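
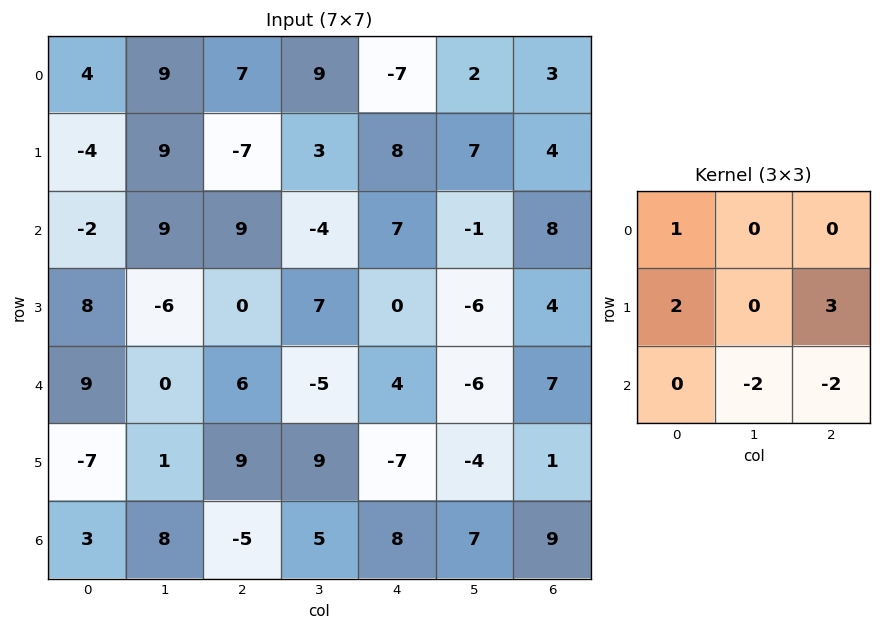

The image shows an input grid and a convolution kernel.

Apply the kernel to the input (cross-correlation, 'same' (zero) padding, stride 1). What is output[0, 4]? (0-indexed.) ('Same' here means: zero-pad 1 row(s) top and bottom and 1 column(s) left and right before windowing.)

-6

The receptive field on the zero-padded input at this output position is [0 0 0 / 9 -7 2 / 3 8 7]. Elementwise product with the kernel and sum: 0·1 + 9·2 + 2·3 + 8·-2 + 7·-2.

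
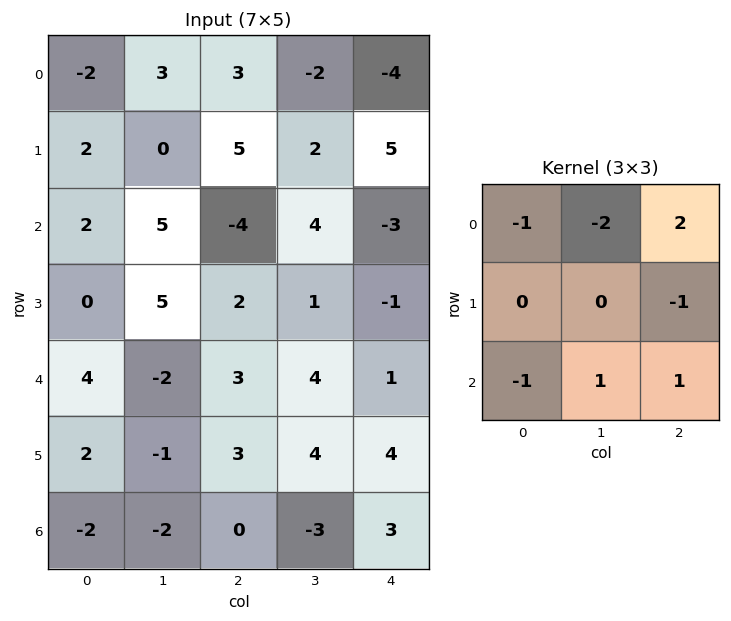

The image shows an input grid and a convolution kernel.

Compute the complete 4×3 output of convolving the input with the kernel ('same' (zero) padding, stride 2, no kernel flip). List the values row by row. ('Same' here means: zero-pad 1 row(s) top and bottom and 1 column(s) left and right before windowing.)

-1 9 3
-4 -12 -14
13 -3 1
-4 6 -12

Output[0,0]: The receptive field on the zero-padded input at this output position is [0 0 0 / 0 -2 3 / 0 2 0]. Elementwise product with the kernel and sum: 0·-1 + 0·-2 + 0·2 + 3·-1 + 0·-1 + 2·1 + 0·1.
Output[0,1]: The receptive field on the zero-padded input at this output position is [0 0 0 / 3 3 -2 / 0 5 2]. Elementwise product with the kernel and sum: 0·-1 + 0·-2 + 0·2 + -2·-1 + 0·-1 + 5·1 + 2·1.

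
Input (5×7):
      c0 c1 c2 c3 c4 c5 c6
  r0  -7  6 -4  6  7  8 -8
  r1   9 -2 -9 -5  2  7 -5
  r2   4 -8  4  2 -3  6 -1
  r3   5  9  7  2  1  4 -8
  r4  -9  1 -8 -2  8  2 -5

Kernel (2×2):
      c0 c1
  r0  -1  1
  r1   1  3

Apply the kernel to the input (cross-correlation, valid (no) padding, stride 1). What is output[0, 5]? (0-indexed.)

-24

The receptive field on the input at this output position is [8 -8 / 7 -5]. Elementwise product with the kernel and sum: 8·-1 + -8·1 + 7·1 + -5·3.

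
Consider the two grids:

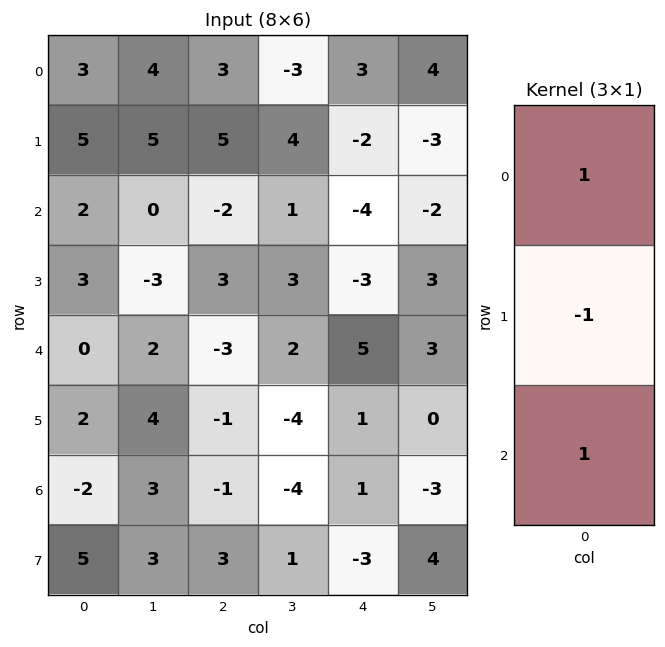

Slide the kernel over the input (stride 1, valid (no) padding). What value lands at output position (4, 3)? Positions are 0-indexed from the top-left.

The receptive field on the input at this output position is [2 / -4 / -4]. Elementwise product with the kernel and sum: 2·1 + -4·-1 + -4·1.

2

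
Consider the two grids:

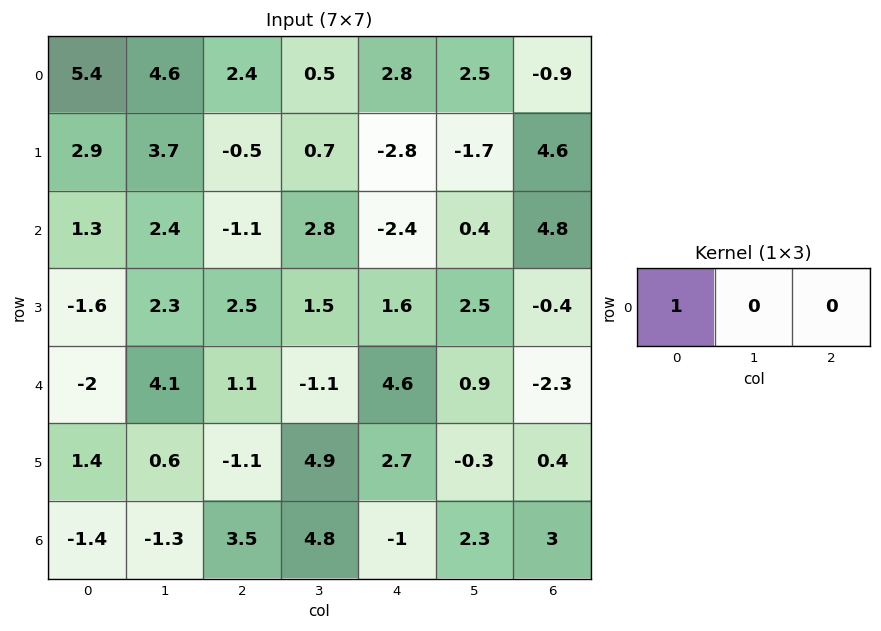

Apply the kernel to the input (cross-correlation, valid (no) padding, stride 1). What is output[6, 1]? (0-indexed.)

The receptive field on the input at this output position is [-1.3 3.5 4.8]. Elementwise product with the kernel and sum: -1.3·1.

-1.3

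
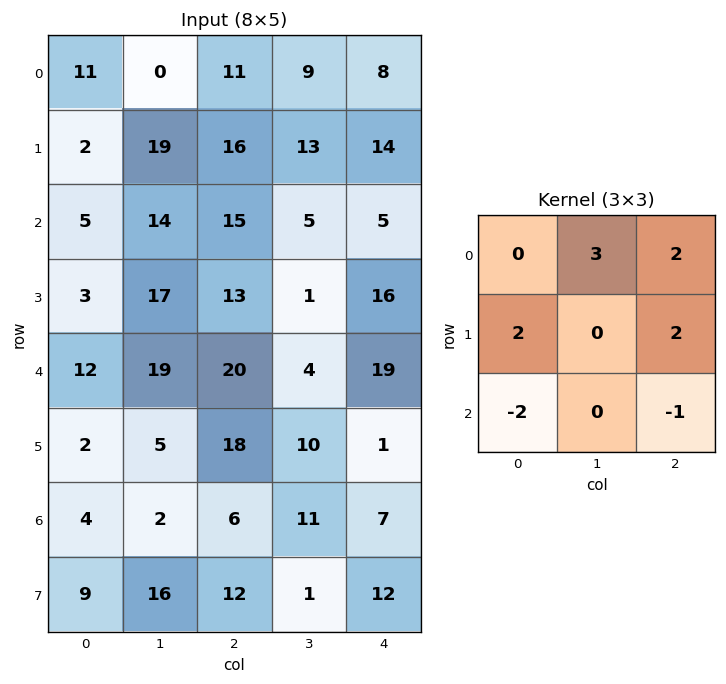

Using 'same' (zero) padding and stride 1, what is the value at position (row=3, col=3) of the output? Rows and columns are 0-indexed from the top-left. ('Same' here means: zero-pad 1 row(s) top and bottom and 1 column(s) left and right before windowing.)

The receptive field on the zero-padded input at this output position is [15 5 5 / 13 1 16 / 20 4 19]. Elementwise product with the kernel and sum: 5·3 + 5·2 + 13·2 + 16·2 + 20·-2 + 19·-1.

24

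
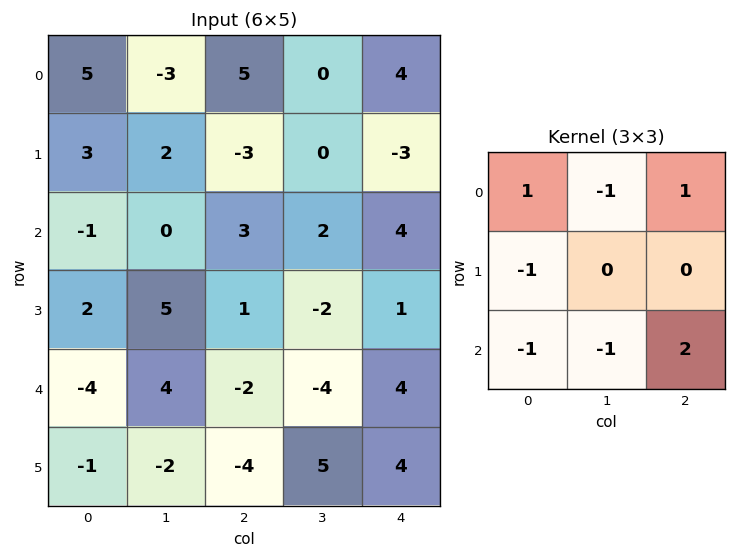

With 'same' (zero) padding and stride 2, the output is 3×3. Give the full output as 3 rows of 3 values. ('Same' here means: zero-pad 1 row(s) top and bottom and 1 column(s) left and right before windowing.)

Output[0,0]: The receptive field on the zero-padded input at this output position is [0 0 0 / 0 5 -3 / 0 3 2]. Elementwise product with the kernel and sum: 0·1 + 0·-1 + 0·1 + 0·-1 + 0·-1 + 3·-1 + 2·2.
Output[0,1]: The receptive field on the zero-padded input at this output position is [0 0 0 / -3 5 0 / 2 -3 0]. Elementwise product with the kernel and sum: 0·1 + 0·-1 + 0·1 + -3·-1 + 2·-1 + -3·-1 + 0·2.

1 4 3
7 -5 2
0 14 -8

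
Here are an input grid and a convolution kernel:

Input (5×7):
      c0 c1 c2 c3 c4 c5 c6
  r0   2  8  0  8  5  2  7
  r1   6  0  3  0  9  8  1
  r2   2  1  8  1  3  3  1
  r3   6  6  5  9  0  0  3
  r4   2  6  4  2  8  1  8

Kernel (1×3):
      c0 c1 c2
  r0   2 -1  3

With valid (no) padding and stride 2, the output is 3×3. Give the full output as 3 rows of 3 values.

-4 7 29
27 24 6
10 30 39

Output[0,0]: The receptive field on the input at this output position is [2 8 0]. Elementwise product with the kernel and sum: 2·2 + 8·-1 + 0·3.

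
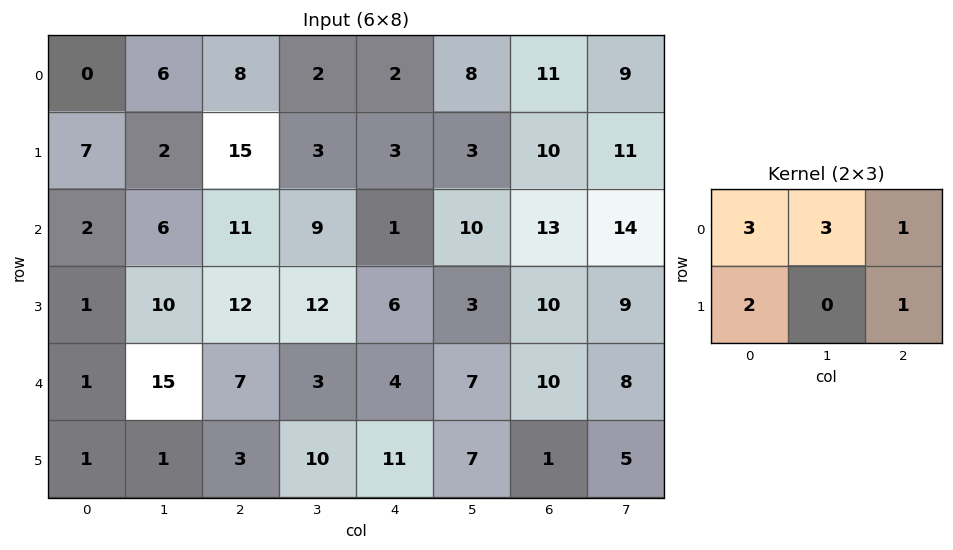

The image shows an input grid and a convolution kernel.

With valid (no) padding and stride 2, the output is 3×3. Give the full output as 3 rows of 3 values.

55 65 57
49 91 68
60 51 66

Output[0,0]: The receptive field on the input at this output position is [0 6 8 / 7 2 15]. Elementwise product with the kernel and sum: 0·3 + 6·3 + 8·1 + 7·2 + 15·1.
Output[0,1]: The receptive field on the input at this output position is [8 2 2 / 15 3 3]. Elementwise product with the kernel and sum: 8·3 + 2·3 + 2·1 + 15·2 + 3·1.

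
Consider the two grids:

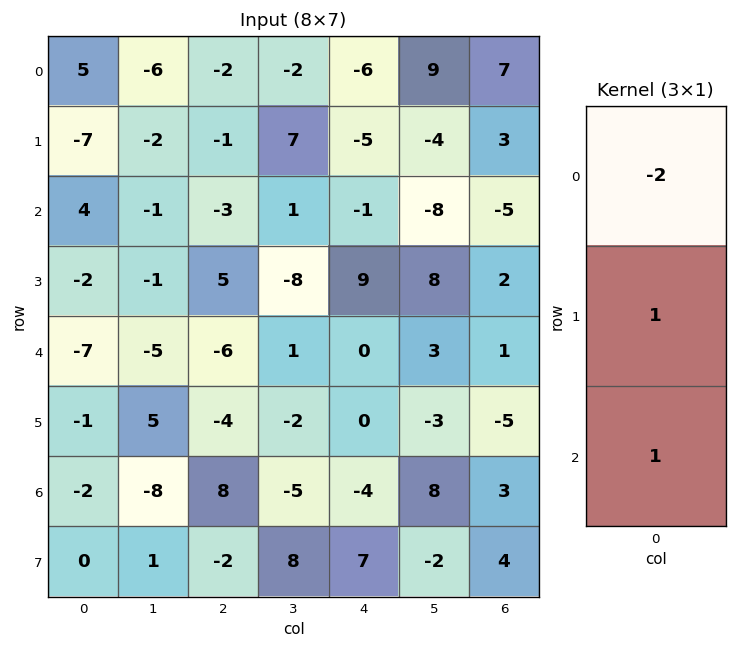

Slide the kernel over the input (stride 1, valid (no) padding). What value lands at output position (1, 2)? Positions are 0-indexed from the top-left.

The receptive field on the input at this output position is [-1 / -3 / 5]. Elementwise product with the kernel and sum: -1·-2 + -3·1 + 5·1.

4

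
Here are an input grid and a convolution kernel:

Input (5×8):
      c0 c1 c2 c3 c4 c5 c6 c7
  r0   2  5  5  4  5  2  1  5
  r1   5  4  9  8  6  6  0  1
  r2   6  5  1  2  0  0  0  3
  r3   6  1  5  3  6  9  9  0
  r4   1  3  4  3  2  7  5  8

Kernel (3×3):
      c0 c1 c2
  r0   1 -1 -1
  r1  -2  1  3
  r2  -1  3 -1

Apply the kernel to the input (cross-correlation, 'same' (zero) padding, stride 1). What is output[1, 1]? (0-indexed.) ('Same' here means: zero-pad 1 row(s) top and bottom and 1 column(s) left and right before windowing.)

21

The receptive field on the zero-padded input at this output position is [2 5 5 / 5 4 9 / 6 5 1]. Elementwise product with the kernel and sum: 2·1 + 5·-1 + 5·-1 + 5·-2 + 4·1 + 9·3 + 6·-1 + 5·3 + 1·-1.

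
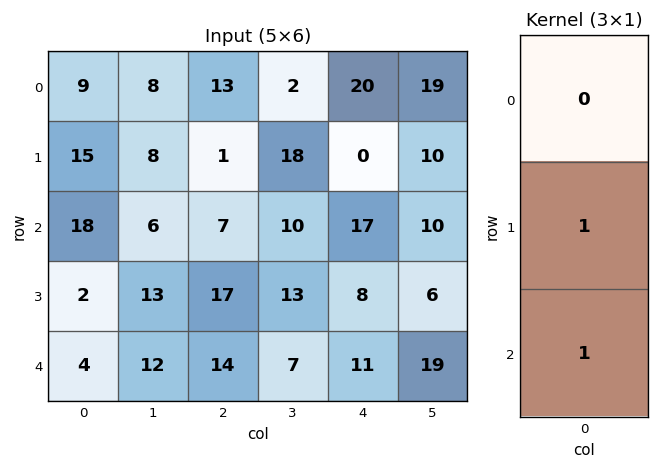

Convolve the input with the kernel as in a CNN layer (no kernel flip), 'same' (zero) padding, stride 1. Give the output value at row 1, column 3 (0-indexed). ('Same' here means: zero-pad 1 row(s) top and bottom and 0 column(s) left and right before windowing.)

The receptive field on the zero-padded input at this output position is [2 / 18 / 10]. Elementwise product with the kernel and sum: 18·1 + 10·1.

28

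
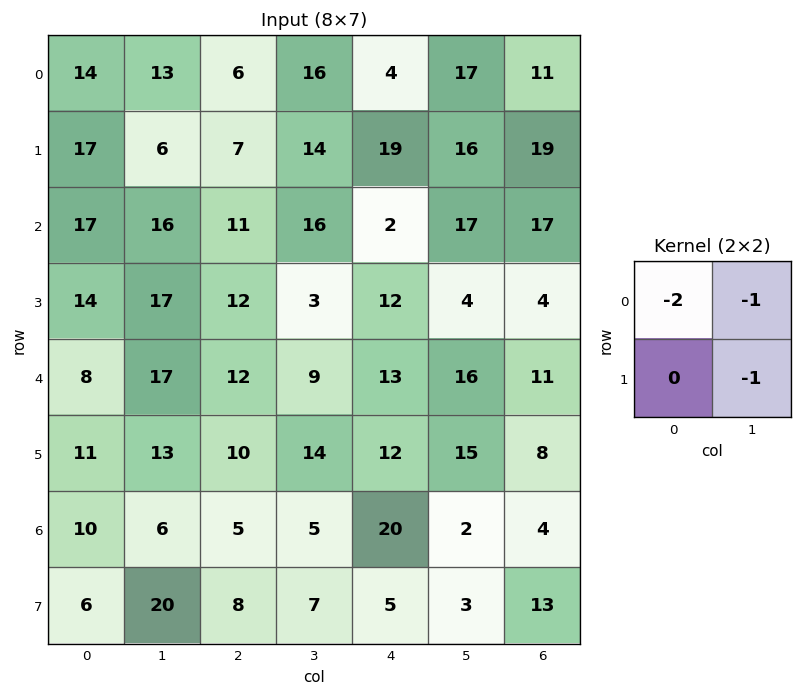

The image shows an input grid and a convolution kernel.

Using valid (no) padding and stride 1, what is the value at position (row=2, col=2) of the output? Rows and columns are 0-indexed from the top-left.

The receptive field on the input at this output position is [11 16 / 12 3]. Elementwise product with the kernel and sum: 11·-2 + 16·-1 + 3·-1.

-41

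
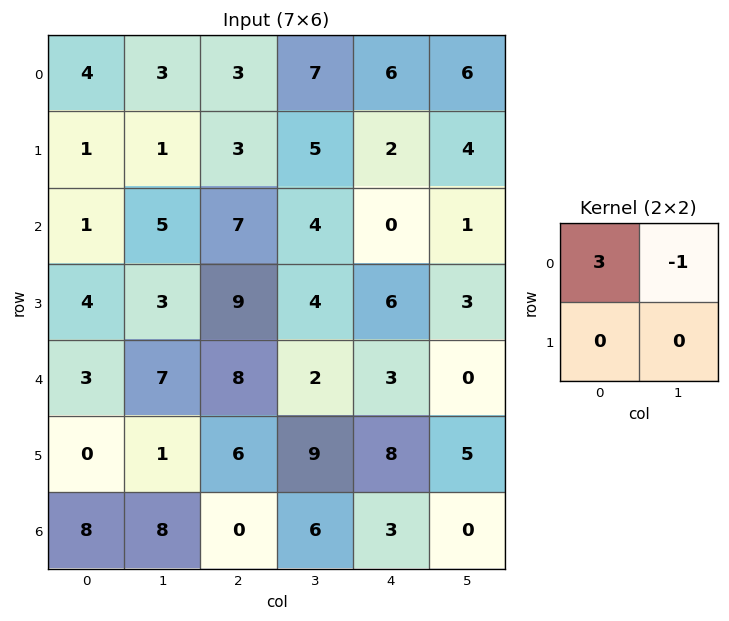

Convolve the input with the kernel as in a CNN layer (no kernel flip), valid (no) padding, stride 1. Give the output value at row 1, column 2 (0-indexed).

The receptive field on the input at this output position is [3 5 / 7 4]. Elementwise product with the kernel and sum: 3·3 + 5·-1.

4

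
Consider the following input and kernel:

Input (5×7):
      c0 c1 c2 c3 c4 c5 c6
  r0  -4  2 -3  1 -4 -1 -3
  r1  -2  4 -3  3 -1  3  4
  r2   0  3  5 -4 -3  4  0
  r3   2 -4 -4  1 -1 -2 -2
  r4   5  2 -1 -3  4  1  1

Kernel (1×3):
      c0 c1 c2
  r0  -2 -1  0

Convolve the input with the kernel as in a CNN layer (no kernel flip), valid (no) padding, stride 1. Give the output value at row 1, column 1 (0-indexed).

The receptive field on the input at this output position is [4 -3 3]. Elementwise product with the kernel and sum: 4·-2 + -3·-1.

-5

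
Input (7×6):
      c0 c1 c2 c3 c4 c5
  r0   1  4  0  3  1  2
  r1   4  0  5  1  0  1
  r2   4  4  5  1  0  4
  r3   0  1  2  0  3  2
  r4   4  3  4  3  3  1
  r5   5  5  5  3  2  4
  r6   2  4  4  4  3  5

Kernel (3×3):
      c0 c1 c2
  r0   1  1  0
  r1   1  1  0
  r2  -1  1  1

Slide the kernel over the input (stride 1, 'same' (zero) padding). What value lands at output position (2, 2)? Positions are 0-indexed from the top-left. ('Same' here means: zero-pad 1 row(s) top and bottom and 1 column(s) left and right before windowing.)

The receptive field on the zero-padded input at this output position is [0 5 1 / 4 5 1 / 1 2 0]. Elementwise product with the kernel and sum: 0·1 + 5·1 + 4·1 + 5·1 + 1·-1 + 2·1 + 0·1.

15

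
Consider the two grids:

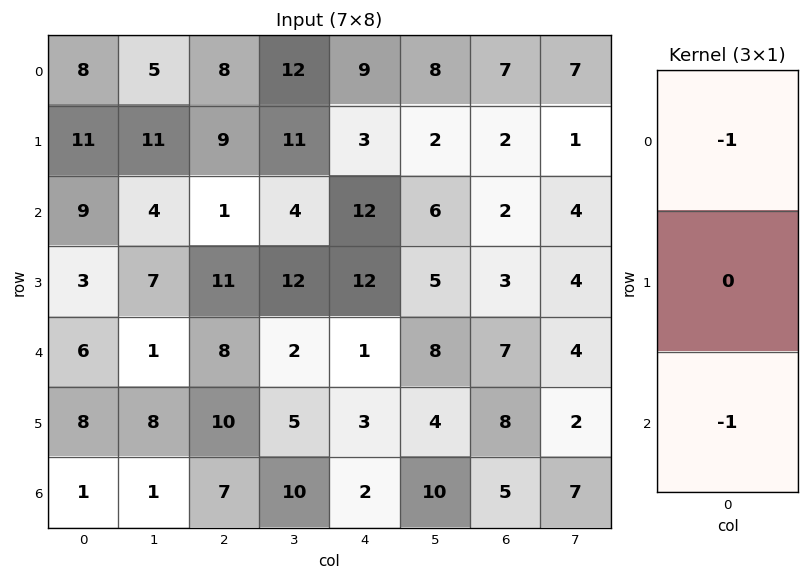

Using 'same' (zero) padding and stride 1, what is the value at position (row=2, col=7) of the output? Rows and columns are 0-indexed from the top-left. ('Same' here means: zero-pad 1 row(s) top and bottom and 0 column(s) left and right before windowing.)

-5

The receptive field on the zero-padded input at this output position is [1 / 4 / 4]. Elementwise product with the kernel and sum: 1·-1 + 4·-1.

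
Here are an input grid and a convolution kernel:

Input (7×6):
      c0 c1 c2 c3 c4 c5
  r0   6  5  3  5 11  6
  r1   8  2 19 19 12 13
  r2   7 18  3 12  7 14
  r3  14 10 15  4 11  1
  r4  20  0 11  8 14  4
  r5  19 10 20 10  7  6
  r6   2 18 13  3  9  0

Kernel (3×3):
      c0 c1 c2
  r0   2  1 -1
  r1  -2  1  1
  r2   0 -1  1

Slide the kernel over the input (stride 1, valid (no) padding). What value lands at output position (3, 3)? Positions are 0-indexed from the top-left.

19

The receptive field on the input at this output position is [4 11 1 / 8 14 4 / 10 7 6]. Elementwise product with the kernel and sum: 4·2 + 11·1 + 1·-1 + 8·-2 + 14·1 + 4·1 + 7·-1 + 6·1.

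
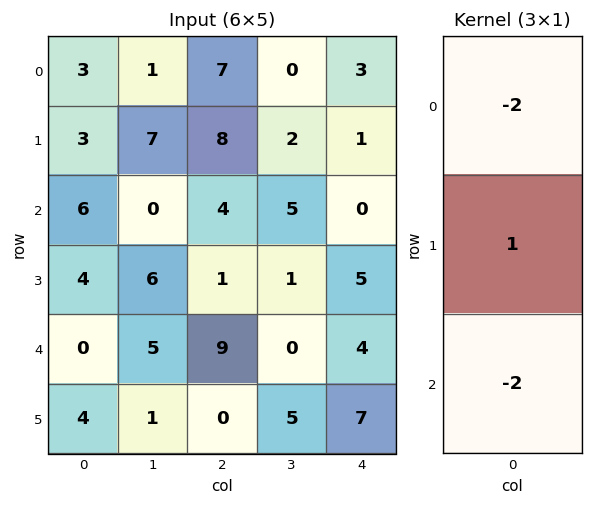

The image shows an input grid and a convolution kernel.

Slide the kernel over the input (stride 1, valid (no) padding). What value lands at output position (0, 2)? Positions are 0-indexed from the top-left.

The receptive field on the input at this output position is [7 / 8 / 4]. Elementwise product with the kernel and sum: 7·-2 + 8·1 + 4·-2.

-14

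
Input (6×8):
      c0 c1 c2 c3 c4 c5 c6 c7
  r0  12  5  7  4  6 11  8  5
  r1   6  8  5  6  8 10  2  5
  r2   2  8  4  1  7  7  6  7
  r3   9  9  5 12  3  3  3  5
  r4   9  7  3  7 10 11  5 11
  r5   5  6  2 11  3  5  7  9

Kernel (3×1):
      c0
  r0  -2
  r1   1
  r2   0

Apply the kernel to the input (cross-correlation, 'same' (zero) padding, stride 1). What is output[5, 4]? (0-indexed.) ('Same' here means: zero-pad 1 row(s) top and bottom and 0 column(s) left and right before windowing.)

The receptive field on the zero-padded input at this output position is [10 / 3 / 0]. Elementwise product with the kernel and sum: 10·-2 + 3·1.

-17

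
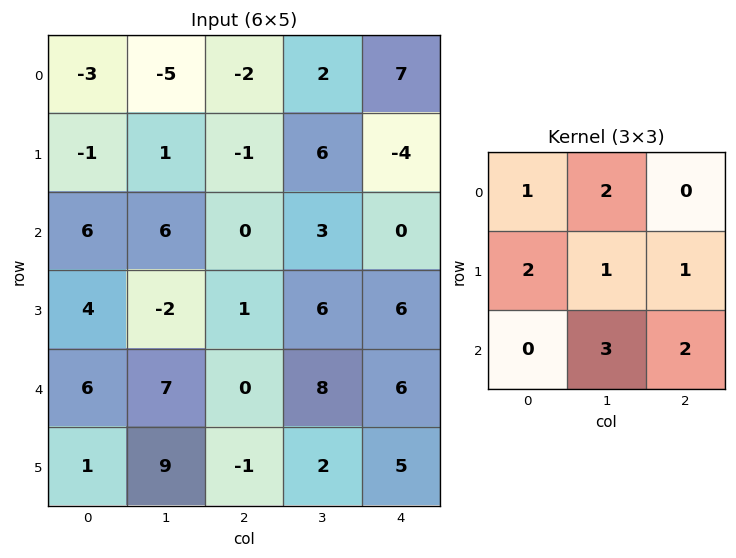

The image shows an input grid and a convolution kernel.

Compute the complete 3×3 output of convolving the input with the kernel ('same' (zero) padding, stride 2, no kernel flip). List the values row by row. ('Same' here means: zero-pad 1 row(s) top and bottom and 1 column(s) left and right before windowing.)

-9 -1 -1
18 29 22
42 23 55

Output[0,0]: The receptive field on the zero-padded input at this output position is [0 0 0 / 0 -3 -5 / 0 -1 1]. Elementwise product with the kernel and sum: 0·1 + 0·2 + 0·2 + -3·1 + -5·1 + -1·3 + 1·2.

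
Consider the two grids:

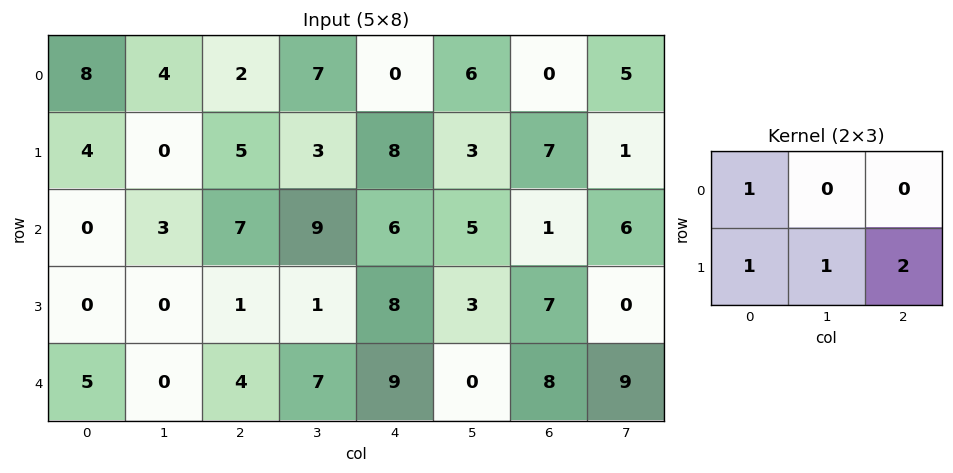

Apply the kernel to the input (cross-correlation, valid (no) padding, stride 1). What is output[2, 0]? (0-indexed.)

The receptive field on the input at this output position is [0 3 7 / 0 0 1]. Elementwise product with the kernel and sum: 0·1 + 0·1 + 0·1 + 1·2.

2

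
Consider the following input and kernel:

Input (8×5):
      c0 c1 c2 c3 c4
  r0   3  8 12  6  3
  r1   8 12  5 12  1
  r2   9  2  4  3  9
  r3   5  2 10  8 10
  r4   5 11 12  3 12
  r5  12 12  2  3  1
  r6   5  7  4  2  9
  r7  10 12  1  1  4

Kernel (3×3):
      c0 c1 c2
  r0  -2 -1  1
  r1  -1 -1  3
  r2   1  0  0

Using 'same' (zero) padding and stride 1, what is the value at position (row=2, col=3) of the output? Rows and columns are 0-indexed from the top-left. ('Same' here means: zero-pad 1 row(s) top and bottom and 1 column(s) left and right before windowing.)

9

The receptive field on the zero-padded input at this output position is [5 12 1 / 4 3 9 / 10 8 10]. Elementwise product with the kernel and sum: 5·-2 + 12·-1 + 1·1 + 4·-1 + 3·-1 + 9·3 + 10·1.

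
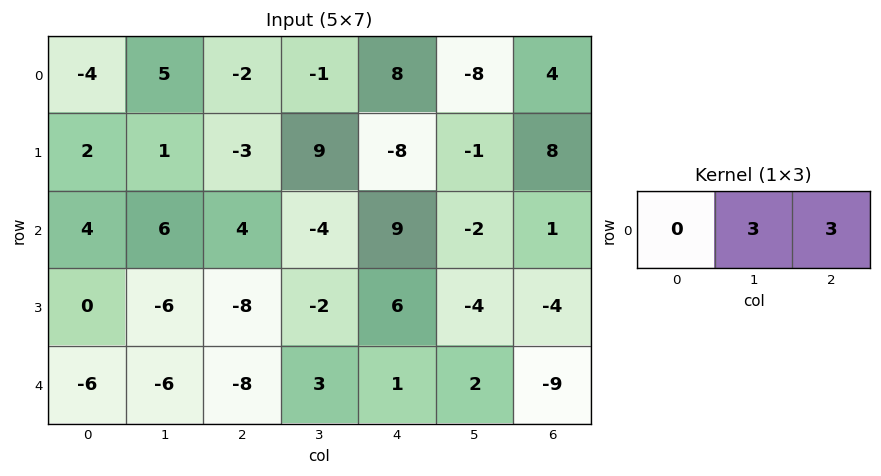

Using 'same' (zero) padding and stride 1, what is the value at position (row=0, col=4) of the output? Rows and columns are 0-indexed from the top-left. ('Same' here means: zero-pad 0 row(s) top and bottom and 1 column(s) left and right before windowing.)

The receptive field on the zero-padded input at this output position is [-1 8 -8]. Elementwise product with the kernel and sum: 8·3 + -8·3.

0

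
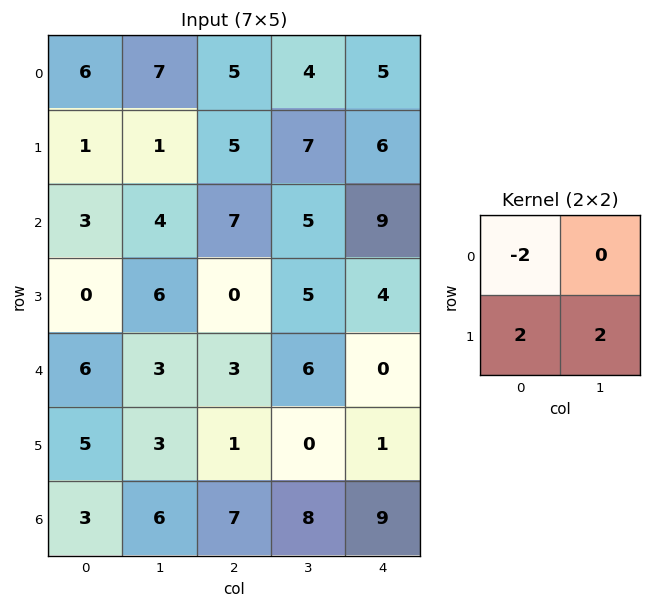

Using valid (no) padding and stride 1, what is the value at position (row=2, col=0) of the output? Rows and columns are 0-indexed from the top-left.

The receptive field on the input at this output position is [3 4 / 0 6]. Elementwise product with the kernel and sum: 3·-2 + 0·2 + 6·2.

6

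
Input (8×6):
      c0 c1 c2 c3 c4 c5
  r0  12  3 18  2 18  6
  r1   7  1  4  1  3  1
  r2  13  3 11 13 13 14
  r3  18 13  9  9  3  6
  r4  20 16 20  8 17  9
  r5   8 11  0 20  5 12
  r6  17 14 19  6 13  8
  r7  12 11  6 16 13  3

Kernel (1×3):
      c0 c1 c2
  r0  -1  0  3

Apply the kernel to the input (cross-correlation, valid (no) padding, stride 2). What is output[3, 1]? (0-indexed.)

20

The receptive field on the input at this output position is [19 6 13]. Elementwise product with the kernel and sum: 19·-1 + 13·3.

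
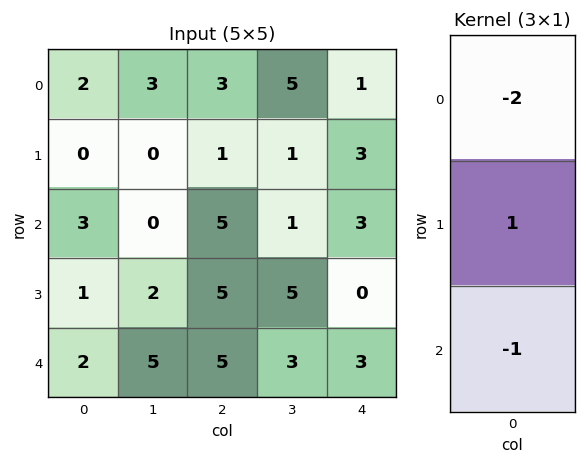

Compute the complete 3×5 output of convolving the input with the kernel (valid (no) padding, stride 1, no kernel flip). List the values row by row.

-7 -6 -10 -10 -2
2 -2 -2 -6 -3
-7 -3 -10 0 -9

Output[0,0]: The receptive field on the input at this output position is [2 / 0 / 3]. Elementwise product with the kernel and sum: 2·-2 + 0·1 + 3·-1.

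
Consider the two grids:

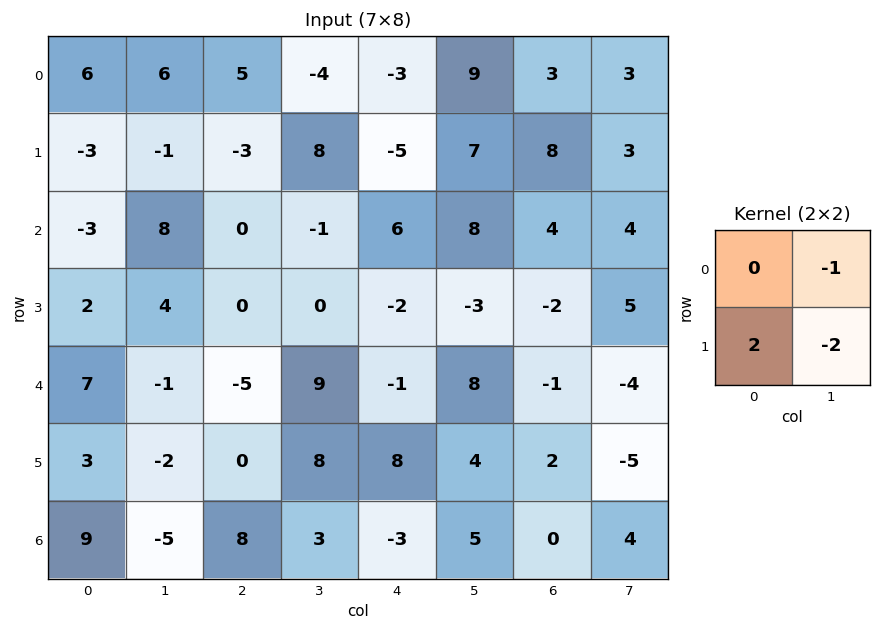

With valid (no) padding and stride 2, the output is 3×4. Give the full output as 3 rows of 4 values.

Output[0,0]: The receptive field on the input at this output position is [6 6 / -3 -1]. Elementwise product with the kernel and sum: 6·-1 + -3·2 + -1·-2.

-10 -18 -33 7
-12 1 -6 -18
11 -25 0 18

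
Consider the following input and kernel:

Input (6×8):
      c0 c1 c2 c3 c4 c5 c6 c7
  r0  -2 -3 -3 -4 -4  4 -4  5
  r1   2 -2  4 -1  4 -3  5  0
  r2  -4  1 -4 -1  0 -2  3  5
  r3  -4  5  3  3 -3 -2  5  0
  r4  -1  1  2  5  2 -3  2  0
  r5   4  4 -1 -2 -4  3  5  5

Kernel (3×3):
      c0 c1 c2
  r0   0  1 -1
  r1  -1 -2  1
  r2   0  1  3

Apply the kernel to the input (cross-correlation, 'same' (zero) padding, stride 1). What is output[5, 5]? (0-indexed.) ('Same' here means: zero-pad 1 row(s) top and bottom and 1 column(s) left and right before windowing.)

The receptive field on the zero-padded input at this output position is [2 -3 2 / -4 3 5 / 0 0 0]. Elementwise product with the kernel and sum: -3·1 + 2·-1 + -4·-1 + 3·-2 + 5·1 + 0·1 + 0·3.

-2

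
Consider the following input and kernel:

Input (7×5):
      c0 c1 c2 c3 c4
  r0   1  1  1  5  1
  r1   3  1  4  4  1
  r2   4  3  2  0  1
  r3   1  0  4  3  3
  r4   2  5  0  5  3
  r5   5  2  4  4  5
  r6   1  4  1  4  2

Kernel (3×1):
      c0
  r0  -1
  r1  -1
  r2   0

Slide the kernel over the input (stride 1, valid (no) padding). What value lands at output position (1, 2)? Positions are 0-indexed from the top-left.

The receptive field on the input at this output position is [4 / 2 / 4]. Elementwise product with the kernel and sum: 4·-1 + 2·-1.

-6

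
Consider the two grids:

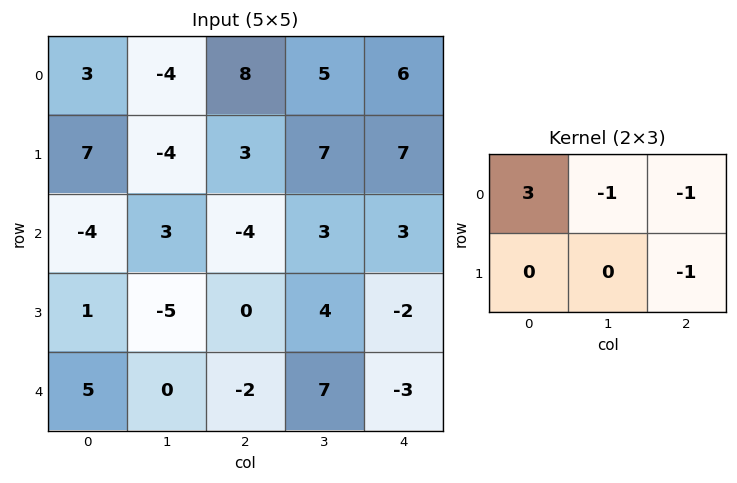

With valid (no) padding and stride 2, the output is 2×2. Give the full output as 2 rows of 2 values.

Output[0,0]: The receptive field on the input at this output position is [3 -4 8 / 7 -4 3]. Elementwise product with the kernel and sum: 3·3 + -4·-1 + 8·-1 + 3·-1.

2 6
-11 -16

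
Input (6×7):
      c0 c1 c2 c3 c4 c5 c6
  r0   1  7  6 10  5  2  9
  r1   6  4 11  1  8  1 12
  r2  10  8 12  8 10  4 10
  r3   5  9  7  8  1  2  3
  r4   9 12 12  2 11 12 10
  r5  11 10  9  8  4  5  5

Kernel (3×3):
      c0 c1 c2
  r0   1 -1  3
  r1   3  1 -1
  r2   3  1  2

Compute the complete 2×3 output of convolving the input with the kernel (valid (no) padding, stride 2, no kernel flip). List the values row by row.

Output[0,0]: The receptive field on the input at this output position is [1 7 6 / 6 4 11 / 10 8 12]. Elementwise product with the kernel and sum: 1·1 + 7·-1 + 6·3 + 6·3 + 4·1 + 11·-1 + 10·3 + 8·1 + 12·2.
Output[0,1]: The receptive field on the input at this output position is [6 10 5 / 11 1 8 / 12 8 10]. Elementwise product with the kernel and sum: 6·1 + 10·-1 + 5·3 + 11·3 + 1·1 + 8·-1 + 12·3 + 8·1 + 10·2.

85 101 97
118 122 103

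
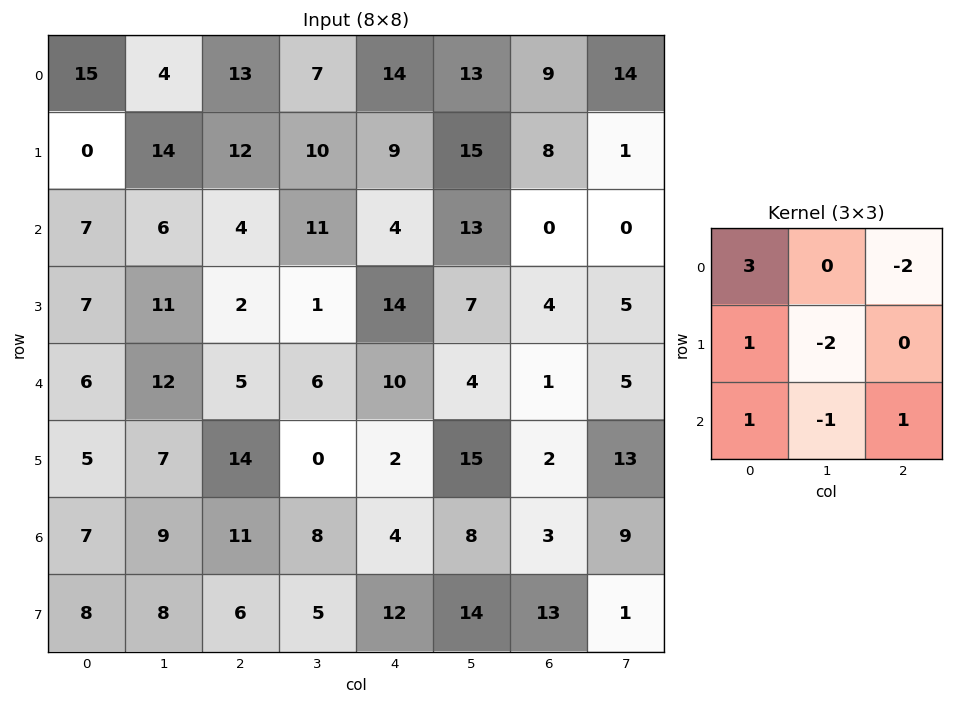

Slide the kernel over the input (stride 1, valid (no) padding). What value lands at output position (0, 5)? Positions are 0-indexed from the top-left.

23

The receptive field on the input at this output position is [13 9 14 / 15 8 1 / 13 0 0]. Elementwise product with the kernel and sum: 13·3 + 14·-2 + 15·1 + 8·-2 + 13·1 + 0·-1 + 0·1.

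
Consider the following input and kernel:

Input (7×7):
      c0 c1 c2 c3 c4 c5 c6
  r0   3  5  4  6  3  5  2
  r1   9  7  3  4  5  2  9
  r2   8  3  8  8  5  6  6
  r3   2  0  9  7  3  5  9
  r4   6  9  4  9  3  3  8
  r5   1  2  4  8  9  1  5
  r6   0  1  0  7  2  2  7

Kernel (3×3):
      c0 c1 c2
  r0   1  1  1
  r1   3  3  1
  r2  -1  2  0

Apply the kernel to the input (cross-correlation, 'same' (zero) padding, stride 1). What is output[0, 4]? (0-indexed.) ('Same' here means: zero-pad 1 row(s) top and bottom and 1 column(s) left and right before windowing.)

38

The receptive field on the zero-padded input at this output position is [0 0 0 / 6 3 5 / 4 5 2]. Elementwise product with the kernel and sum: 0·1 + 0·1 + 0·1 + 6·3 + 3·3 + 5·1 + 4·-1 + 5·2.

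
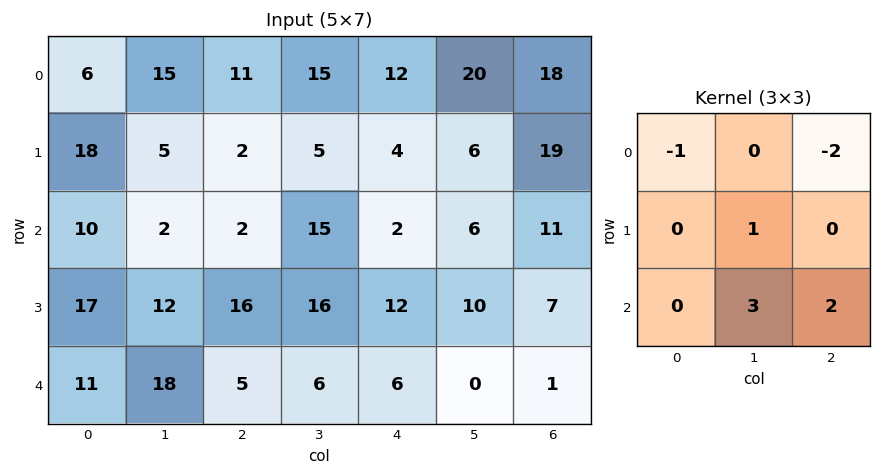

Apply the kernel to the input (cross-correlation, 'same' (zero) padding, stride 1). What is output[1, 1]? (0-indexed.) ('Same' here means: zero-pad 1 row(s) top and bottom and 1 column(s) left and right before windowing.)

-13

The receptive field on the zero-padded input at this output position is [6 15 11 / 18 5 2 / 10 2 2]. Elementwise product with the kernel and sum: 6·-1 + 11·-2 + 5·1 + 2·3 + 2·2.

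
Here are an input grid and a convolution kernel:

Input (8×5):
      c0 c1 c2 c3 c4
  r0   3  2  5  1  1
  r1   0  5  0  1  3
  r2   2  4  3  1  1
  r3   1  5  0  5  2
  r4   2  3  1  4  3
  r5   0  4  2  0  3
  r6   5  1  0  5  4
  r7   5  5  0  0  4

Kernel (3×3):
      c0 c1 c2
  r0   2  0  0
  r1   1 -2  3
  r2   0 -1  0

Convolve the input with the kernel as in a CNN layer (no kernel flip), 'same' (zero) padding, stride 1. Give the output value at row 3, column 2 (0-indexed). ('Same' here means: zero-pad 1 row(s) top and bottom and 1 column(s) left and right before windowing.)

27

The receptive field on the zero-padded input at this output position is [4 3 1 / 5 0 5 / 3 1 4]. Elementwise product with the kernel and sum: 4·2 + 5·1 + 0·-2 + 5·3 + 1·-1.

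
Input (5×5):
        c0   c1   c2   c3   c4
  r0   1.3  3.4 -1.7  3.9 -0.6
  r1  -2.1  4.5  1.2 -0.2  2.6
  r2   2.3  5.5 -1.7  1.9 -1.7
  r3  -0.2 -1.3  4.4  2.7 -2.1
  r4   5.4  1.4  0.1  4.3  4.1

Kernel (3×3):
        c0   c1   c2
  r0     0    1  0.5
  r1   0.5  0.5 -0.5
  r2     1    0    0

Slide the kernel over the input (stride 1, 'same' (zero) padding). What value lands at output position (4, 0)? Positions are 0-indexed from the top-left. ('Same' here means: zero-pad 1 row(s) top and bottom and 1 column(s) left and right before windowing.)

1.15

The receptive field on the zero-padded input at this output position is [0 -0.2 -1.3 / 0 5.4 1.4 / 0 0 0]. Elementwise product with the kernel and sum: -0.2·1 + -1.3·0.5 + 0·0.5 + 5.4·0.5 + 1.4·-0.5 + 0·1.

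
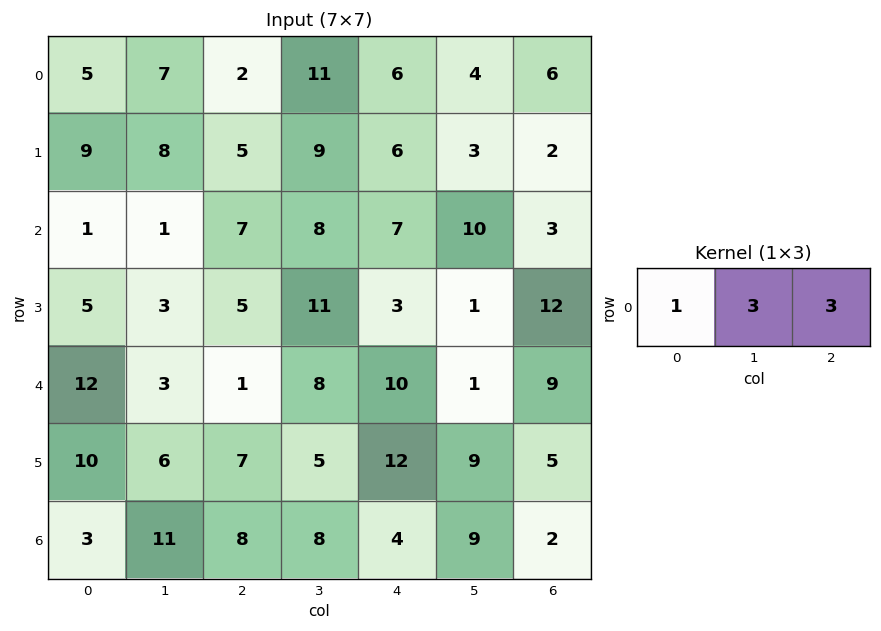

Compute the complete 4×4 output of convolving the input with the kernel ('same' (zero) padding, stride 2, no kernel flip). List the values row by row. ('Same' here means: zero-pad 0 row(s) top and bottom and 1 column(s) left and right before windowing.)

Output[0,0]: The receptive field on the zero-padded input at this output position is [0 5 7]. Elementwise product with the kernel and sum: 0·1 + 5·3 + 7·3.
Output[0,1]: The receptive field on the zero-padded input at this output position is [7 2 11]. Elementwise product with the kernel and sum: 7·1 + 2·3 + 11·3.

36 46 41 22
6 46 59 19
45 30 41 28
42 59 47 15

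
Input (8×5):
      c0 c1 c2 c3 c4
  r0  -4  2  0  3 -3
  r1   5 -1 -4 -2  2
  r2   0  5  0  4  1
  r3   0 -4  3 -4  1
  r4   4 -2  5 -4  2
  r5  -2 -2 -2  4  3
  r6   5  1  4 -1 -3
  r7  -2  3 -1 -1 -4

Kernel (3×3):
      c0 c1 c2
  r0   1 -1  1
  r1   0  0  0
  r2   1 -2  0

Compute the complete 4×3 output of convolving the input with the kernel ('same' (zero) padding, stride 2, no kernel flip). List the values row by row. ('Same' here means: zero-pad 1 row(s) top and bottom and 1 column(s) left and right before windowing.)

-10 7 -6
-6 -9 -10
0 -9 -7
4 9 8

Output[0,0]: The receptive field on the zero-padded input at this output position is [0 0 0 / 0 -4 2 / 0 5 -1]. Elementwise product with the kernel and sum: 0·1 + 0·-1 + 0·1 + 0·1 + 5·-2.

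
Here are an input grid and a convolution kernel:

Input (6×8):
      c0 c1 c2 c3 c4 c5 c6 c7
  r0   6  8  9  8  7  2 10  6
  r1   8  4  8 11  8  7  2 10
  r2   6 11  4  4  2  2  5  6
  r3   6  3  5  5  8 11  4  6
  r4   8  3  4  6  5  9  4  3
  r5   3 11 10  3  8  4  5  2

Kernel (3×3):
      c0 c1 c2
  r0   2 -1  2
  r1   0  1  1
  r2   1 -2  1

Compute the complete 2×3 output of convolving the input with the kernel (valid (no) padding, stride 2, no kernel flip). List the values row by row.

22 41 44
23 18 18

Output[0,0]: The receptive field on the input at this output position is [6 8 9 / 8 4 8 / 6 11 4]. Elementwise product with the kernel and sum: 6·2 + 8·-1 + 9·2 + 4·1 + 8·1 + 6·1 + 11·-2 + 4·1.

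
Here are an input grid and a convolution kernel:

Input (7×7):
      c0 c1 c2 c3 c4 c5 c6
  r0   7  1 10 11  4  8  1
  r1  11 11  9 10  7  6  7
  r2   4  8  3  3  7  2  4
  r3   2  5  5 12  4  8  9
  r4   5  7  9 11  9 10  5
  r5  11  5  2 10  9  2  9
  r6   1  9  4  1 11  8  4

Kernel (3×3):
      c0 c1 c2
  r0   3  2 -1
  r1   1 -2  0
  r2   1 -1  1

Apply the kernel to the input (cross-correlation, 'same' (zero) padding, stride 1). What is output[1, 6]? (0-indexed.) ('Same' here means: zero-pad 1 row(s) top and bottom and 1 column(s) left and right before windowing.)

16

The receptive field on the zero-padded input at this output position is [8 1 0 / 6 7 0 / 2 4 0]. Elementwise product with the kernel and sum: 8·3 + 1·2 + 0·-1 + 6·1 + 7·-2 + 2·1 + 4·-1 + 0·1.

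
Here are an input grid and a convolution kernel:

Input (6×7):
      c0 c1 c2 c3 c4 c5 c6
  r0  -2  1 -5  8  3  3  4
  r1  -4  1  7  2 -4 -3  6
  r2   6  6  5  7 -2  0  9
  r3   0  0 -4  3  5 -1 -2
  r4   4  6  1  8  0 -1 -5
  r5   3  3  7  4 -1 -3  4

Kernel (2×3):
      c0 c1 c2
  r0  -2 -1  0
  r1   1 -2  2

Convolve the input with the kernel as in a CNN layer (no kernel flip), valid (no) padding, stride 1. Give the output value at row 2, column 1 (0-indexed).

The receptive field on the input at this output position is [6 5 7 / 0 -4 3]. Elementwise product with the kernel and sum: 6·-2 + 5·-1 + 0·1 + -4·-2 + 3·2.

-3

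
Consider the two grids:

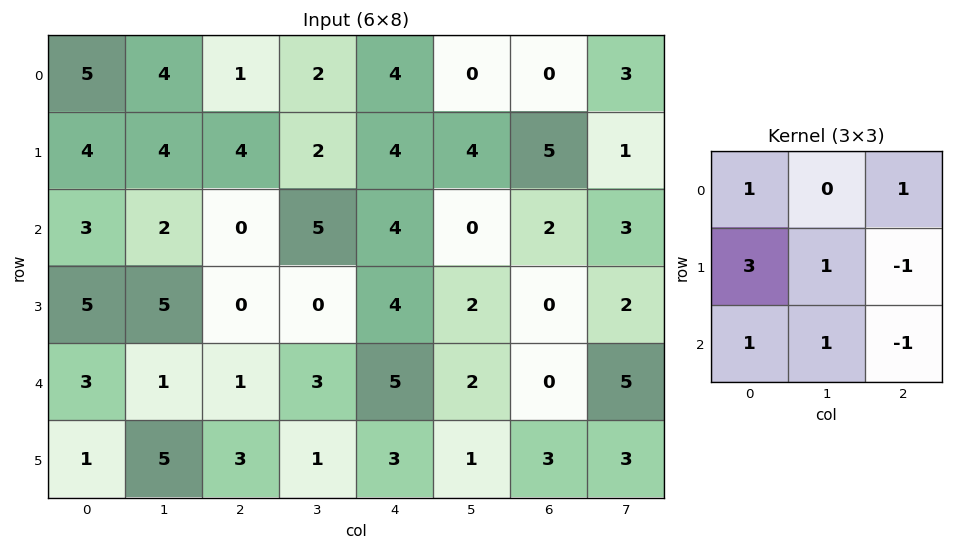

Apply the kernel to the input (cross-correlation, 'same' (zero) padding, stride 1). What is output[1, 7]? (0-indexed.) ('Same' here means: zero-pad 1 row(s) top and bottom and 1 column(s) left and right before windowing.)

The receptive field on the zero-padded input at this output position is [0 3 0 / 5 1 0 / 2 3 0]. Elementwise product with the kernel and sum: 0·1 + 0·1 + 5·3 + 1·1 + 0·-1 + 2·1 + 3·1 + 0·-1.

21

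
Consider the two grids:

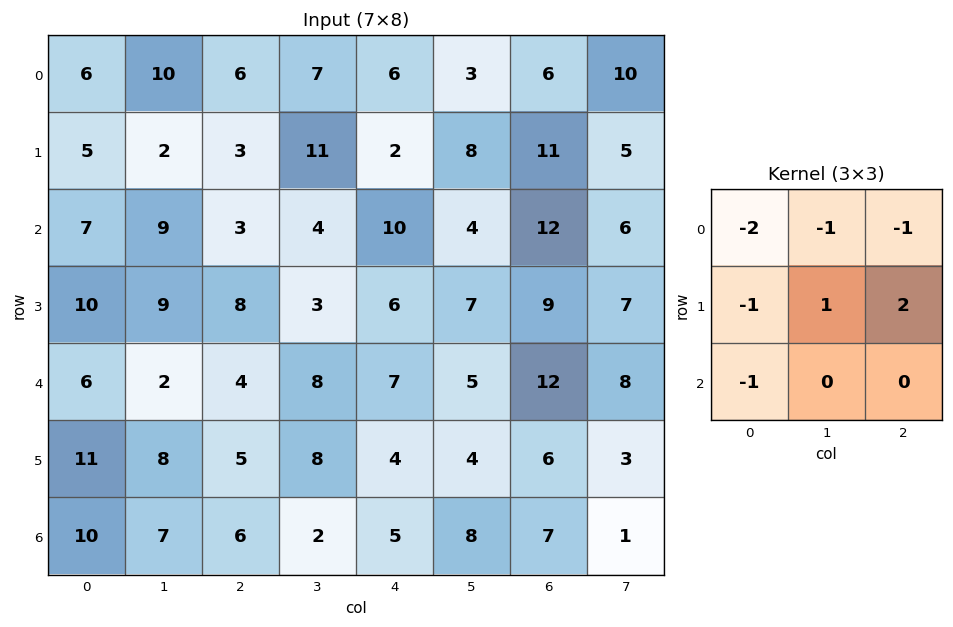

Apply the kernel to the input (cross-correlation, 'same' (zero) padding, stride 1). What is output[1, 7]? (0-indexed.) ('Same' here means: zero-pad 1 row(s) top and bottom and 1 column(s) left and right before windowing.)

The receptive field on the zero-padded input at this output position is [6 10 0 / 11 5 0 / 12 6 0]. Elementwise product with the kernel and sum: 6·-2 + 10·-1 + 0·-1 + 11·-1 + 5·1 + 0·2 + 12·-1.

-40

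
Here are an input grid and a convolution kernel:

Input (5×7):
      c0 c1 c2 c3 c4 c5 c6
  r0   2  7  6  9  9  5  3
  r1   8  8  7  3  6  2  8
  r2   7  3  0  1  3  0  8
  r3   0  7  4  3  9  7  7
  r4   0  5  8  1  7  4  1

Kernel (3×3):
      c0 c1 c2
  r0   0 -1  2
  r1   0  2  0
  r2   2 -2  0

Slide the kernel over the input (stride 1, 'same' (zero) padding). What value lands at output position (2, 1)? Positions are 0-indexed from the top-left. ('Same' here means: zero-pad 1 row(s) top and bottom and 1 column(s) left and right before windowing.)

The receptive field on the zero-padded input at this output position is [8 8 7 / 7 3 0 / 0 7 4]. Elementwise product with the kernel and sum: 8·-1 + 7·2 + 3·2 + 0·2 + 7·-2.

-2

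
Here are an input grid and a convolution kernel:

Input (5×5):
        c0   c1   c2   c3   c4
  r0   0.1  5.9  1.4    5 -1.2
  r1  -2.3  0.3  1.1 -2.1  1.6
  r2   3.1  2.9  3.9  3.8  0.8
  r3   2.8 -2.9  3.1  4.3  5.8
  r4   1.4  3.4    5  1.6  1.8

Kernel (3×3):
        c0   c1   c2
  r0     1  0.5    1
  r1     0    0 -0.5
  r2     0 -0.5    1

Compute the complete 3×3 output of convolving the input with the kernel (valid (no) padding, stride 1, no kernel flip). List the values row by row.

6.35 14.5 0.8
1.55 -0.4 4.9
10.2 5.6 4.7

Output[0,0]: The receptive field on the input at this output position is [0.1 5.9 1.4 / -2.3 0.3 1.1 / 3.1 2.9 3.9]. Elementwise product with the kernel and sum: 0.1·1 + 5.9·0.5 + 1.4·1 + 1.1·-0.5 + 2.9·-0.5 + 3.9·1.
Output[0,1]: The receptive field on the input at this output position is [5.9 1.4 5 / 0.3 1.1 -2.1 / 2.9 3.9 3.8]. Elementwise product with the kernel and sum: 5.9·1 + 1.4·0.5 + 5·1 + -2.1·-0.5 + 3.9·-0.5 + 3.8·1.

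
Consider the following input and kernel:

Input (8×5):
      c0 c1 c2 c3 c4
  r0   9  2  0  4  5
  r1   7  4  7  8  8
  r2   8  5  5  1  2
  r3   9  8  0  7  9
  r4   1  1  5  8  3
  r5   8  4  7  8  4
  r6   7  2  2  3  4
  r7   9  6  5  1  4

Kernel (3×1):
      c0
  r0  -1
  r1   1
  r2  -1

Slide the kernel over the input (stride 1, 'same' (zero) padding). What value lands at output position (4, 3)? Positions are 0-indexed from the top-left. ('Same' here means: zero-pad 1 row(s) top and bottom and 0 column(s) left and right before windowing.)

-7

The receptive field on the zero-padded input at this output position is [7 / 8 / 8]. Elementwise product with the kernel and sum: 7·-1 + 8·1 + 8·-1.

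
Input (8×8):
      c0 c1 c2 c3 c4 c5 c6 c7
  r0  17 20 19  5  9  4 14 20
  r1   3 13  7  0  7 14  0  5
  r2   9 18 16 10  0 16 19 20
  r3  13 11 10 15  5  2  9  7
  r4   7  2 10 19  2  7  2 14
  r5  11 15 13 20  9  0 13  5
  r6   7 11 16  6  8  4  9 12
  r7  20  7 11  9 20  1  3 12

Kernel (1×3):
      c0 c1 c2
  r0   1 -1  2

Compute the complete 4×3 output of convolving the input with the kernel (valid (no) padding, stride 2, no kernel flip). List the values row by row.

Output[0,0]: The receptive field on the input at this output position is [17 20 19]. Elementwise product with the kernel and sum: 17·1 + 20·-1 + 19·2.
Output[0,1]: The receptive field on the input at this output position is [19 5 9]. Elementwise product with the kernel and sum: 19·1 + 5·-1 + 9·2.

35 32 33
23 6 22
25 -5 -1
28 26 22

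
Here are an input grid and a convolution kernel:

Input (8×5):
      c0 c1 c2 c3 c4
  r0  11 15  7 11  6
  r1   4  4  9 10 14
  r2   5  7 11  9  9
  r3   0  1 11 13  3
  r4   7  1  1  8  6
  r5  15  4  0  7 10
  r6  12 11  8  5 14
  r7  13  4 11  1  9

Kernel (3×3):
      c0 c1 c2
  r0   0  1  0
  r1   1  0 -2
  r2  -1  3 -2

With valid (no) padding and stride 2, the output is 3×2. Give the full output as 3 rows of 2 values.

Output[0,0]: The receptive field on the input at this output position is [11 15 7 / 4 4 9 / 5 7 11]. Elementwise product with the kernel and sum: 15·1 + 4·1 + 9·-2 + 5·-1 + 7·3 + 11·-2.

-5 -10
-21 25
21 -33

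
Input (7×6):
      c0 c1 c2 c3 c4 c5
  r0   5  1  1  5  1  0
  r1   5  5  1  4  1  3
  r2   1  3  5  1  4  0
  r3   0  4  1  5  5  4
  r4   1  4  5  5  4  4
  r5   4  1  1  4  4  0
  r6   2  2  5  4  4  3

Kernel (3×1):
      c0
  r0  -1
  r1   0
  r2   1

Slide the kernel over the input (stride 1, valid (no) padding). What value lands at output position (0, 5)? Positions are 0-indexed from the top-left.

The receptive field on the input at this output position is [0 / 3 / 0]. Elementwise product with the kernel and sum: 0·-1 + 0·1.

0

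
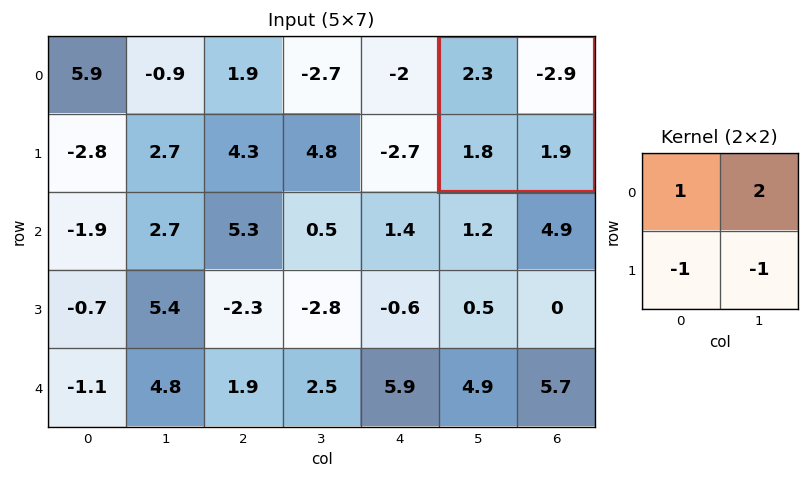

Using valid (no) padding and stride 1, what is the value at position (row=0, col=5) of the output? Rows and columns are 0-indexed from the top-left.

The receptive field on the input at this output position is [2.3 -2.9 / 1.8 1.9]. Elementwise product with the kernel and sum: 2.3·1 + -2.9·2 + 1.8·-1 + 1.9·-1.

-7.2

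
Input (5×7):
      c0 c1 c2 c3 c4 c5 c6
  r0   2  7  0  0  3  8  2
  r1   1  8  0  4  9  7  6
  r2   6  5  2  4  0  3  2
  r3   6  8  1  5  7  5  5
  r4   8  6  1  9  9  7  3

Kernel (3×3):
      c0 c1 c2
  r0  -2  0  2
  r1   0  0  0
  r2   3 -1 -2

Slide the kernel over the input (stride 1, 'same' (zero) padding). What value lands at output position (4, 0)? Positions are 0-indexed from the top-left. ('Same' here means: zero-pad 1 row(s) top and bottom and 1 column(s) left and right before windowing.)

The receptive field on the zero-padded input at this output position is [0 6 8 / 0 8 6 / 0 0 0]. Elementwise product with the kernel and sum: 0·-2 + 8·2 + 0·3 + 0·-1 + 0·-2.

16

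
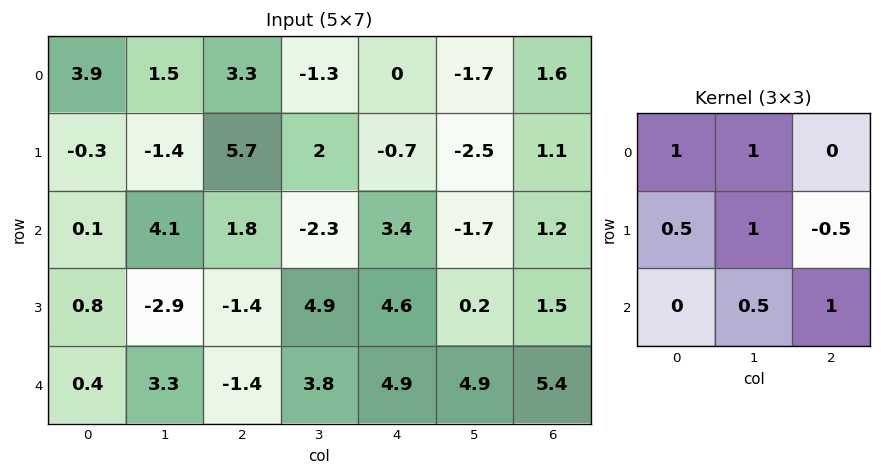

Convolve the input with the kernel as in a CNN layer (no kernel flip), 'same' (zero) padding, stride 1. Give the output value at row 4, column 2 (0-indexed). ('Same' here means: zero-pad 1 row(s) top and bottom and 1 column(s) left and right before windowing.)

-5.95

The receptive field on the zero-padded input at this output position is [-2.9 -1.4 4.9 / 3.3 -1.4 3.8 / 0 0 0]. Elementwise product with the kernel and sum: -2.9·1 + -1.4·1 + 3.3·0.5 + -1.4·1 + 3.8·-0.5 + 0·0.5 + 0·1.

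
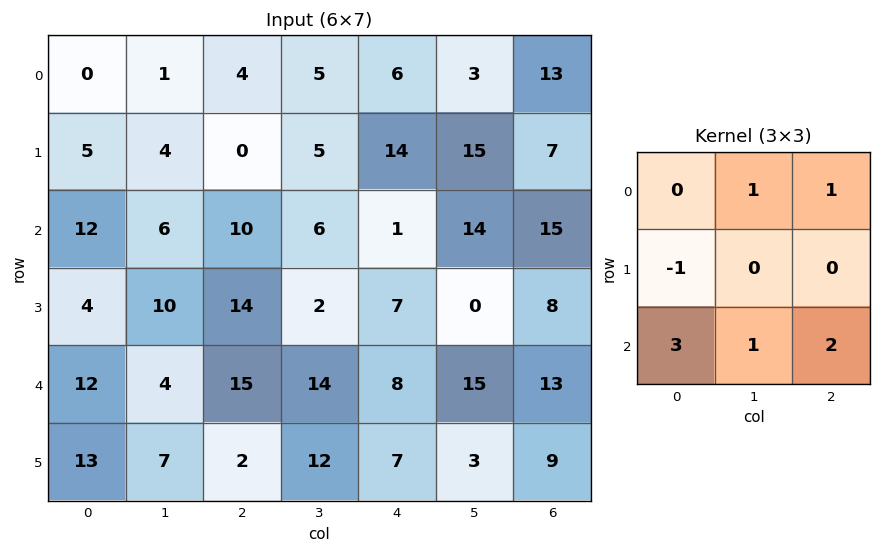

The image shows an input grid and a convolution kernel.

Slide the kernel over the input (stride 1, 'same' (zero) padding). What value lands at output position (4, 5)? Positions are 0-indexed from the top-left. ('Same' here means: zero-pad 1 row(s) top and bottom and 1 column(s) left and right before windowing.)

42

The receptive field on the zero-padded input at this output position is [7 0 8 / 8 15 13 / 7 3 9]. Elementwise product with the kernel and sum: 0·1 + 8·1 + 8·-1 + 7·3 + 3·1 + 9·2.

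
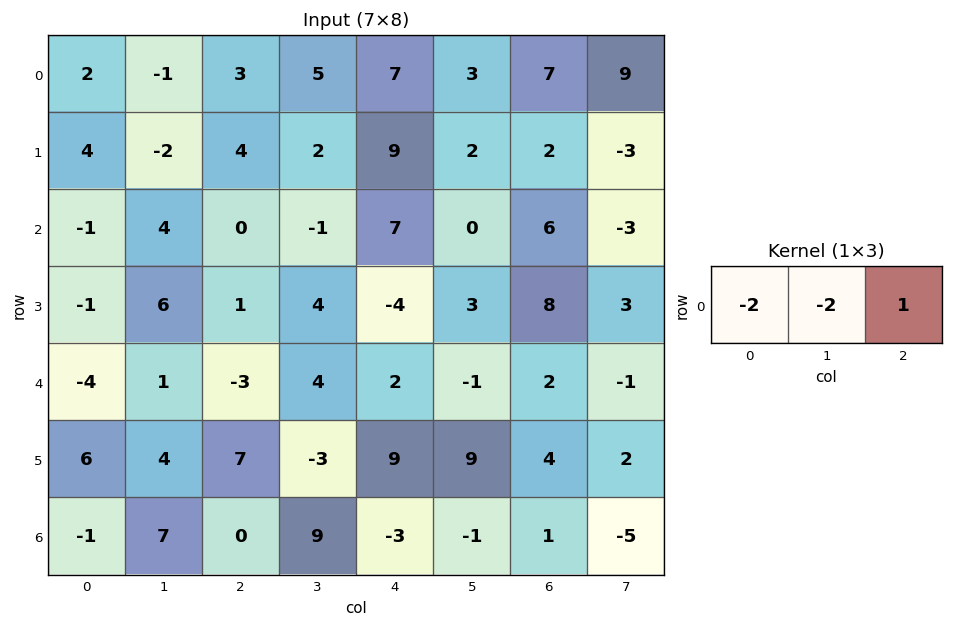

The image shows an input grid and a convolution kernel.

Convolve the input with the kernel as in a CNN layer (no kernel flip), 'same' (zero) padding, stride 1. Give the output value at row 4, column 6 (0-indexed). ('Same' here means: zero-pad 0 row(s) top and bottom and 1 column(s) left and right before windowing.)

The receptive field on the zero-padded input at this output position is [-1 2 -1]. Elementwise product with the kernel and sum: -1·-2 + 2·-2 + -1·1.

-3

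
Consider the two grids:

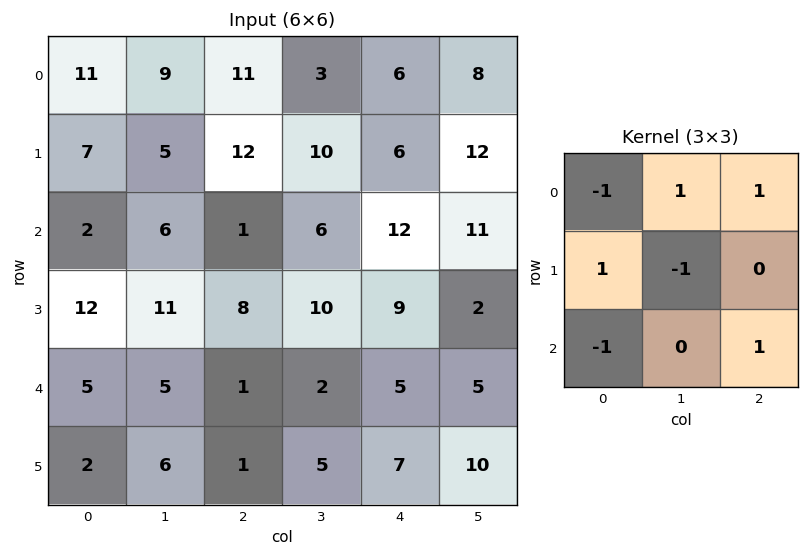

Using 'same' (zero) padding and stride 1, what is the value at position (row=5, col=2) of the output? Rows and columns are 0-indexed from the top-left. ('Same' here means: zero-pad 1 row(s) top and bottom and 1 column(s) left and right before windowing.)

3

The receptive field on the zero-padded input at this output position is [5 1 2 / 6 1 5 / 0 0 0]. Elementwise product with the kernel and sum: 5·-1 + 1·1 + 2·1 + 6·1 + 1·-1 + 0·-1 + 0·1.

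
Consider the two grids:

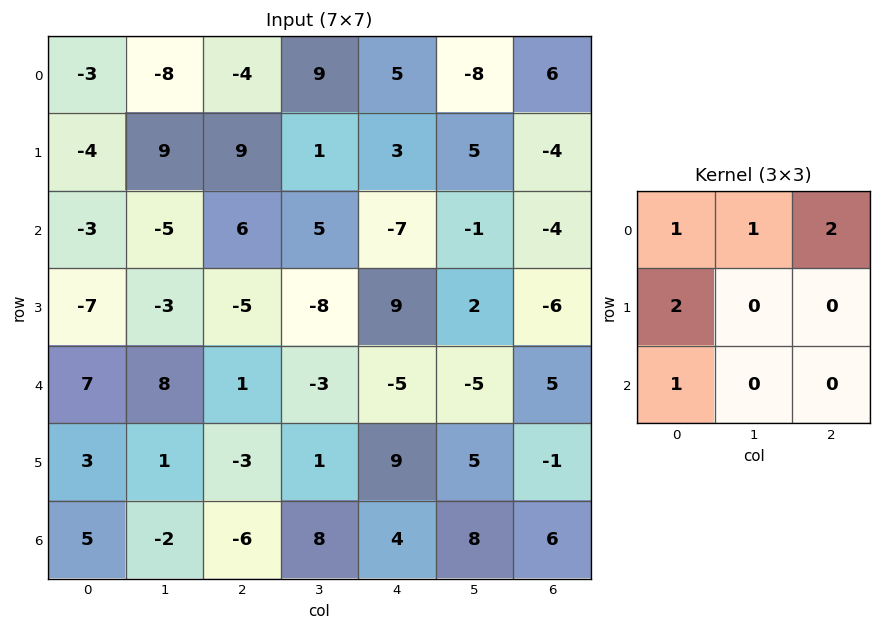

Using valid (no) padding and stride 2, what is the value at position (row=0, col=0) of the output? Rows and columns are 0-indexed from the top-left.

The receptive field on the input at this output position is [-3 -8 -4 / -4 9 9 / -3 -5 6]. Elementwise product with the kernel and sum: -3·1 + -8·1 + -4·2 + -4·2 + -3·1.

-30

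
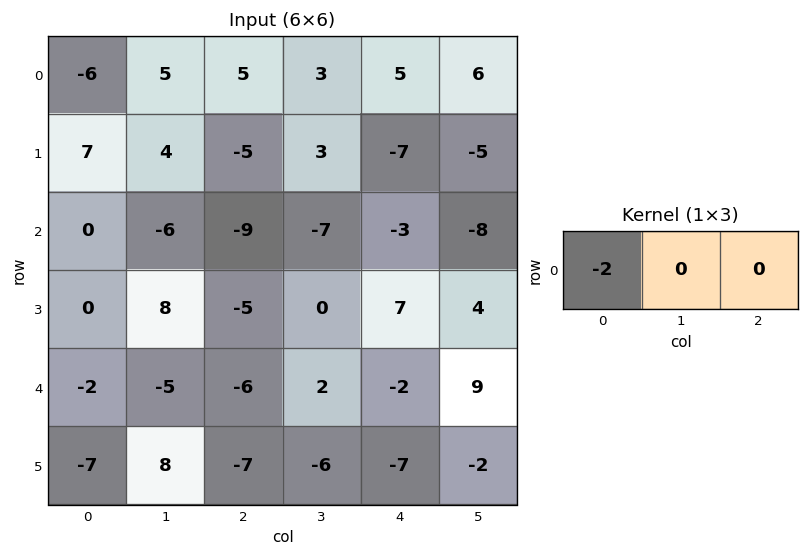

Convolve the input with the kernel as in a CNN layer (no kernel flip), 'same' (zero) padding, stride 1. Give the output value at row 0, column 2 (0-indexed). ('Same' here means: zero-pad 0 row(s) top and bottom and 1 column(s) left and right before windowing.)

-10

The receptive field on the zero-padded input at this output position is [5 5 3]. Elementwise product with the kernel and sum: 5·-2.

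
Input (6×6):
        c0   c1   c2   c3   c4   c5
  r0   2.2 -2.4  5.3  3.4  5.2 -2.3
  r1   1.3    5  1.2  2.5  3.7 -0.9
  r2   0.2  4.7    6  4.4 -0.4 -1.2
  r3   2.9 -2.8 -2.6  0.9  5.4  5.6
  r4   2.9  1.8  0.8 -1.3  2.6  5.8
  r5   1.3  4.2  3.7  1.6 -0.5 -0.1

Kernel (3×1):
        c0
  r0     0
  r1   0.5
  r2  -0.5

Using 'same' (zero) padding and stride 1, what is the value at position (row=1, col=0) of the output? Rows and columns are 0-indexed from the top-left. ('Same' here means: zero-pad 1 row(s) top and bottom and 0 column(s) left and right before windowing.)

0.55

The receptive field on the zero-padded input at this output position is [2.2 / 1.3 / 0.2]. Elementwise product with the kernel and sum: 1.3·0.5 + 0.2·-0.5.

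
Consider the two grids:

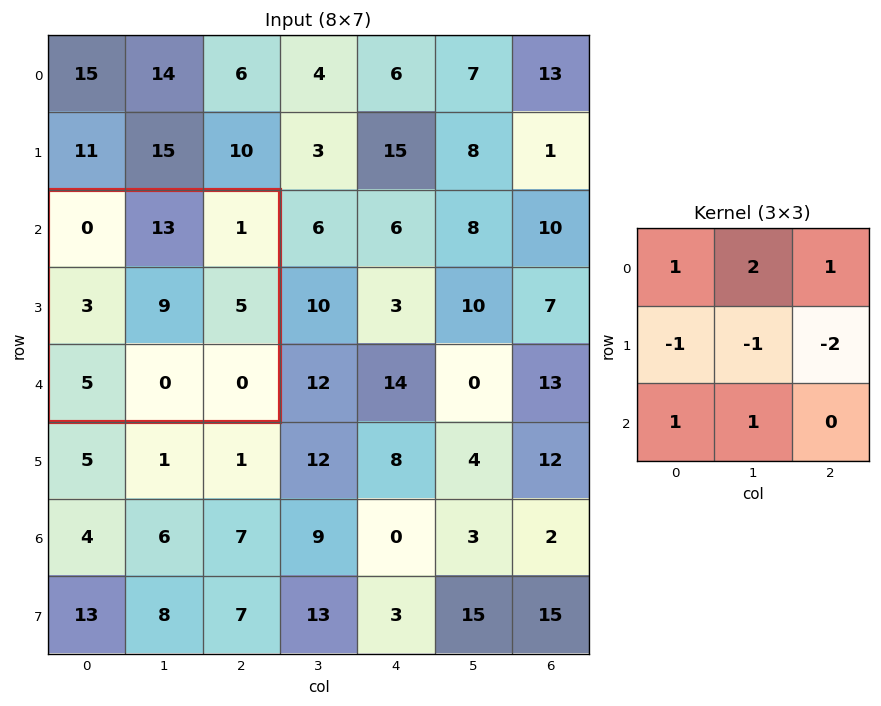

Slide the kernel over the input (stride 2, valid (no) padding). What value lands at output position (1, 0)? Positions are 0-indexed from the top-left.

The receptive field on the input at this output position is [0 13 1 / 3 9 5 / 5 0 0]. Elementwise product with the kernel and sum: 0·1 + 13·2 + 1·1 + 3·-1 + 9·-1 + 5·-2 + 5·1 + 0·1.

10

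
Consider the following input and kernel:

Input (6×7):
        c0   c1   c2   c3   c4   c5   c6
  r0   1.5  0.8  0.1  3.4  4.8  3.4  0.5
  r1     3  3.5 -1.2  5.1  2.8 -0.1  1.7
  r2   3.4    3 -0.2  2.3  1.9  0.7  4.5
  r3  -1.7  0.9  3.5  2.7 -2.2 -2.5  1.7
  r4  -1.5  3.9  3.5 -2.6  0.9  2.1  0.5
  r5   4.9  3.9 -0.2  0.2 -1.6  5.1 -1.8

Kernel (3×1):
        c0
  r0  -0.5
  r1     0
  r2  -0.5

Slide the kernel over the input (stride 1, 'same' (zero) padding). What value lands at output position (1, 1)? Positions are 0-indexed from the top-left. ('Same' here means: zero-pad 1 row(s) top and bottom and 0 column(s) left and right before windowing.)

The receptive field on the zero-padded input at this output position is [0.8 / 3.5 / 3]. Elementwise product with the kernel and sum: 0.8·-0.5 + 3·-0.5.

-1.9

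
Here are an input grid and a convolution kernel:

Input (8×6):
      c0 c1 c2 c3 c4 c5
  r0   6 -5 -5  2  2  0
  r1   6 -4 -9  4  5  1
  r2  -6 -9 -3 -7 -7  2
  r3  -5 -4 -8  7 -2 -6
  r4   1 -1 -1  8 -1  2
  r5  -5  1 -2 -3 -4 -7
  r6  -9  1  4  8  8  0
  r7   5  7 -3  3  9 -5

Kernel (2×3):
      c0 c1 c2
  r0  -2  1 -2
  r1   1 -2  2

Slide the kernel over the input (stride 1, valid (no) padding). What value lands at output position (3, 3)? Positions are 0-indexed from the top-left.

10

The receptive field on the input at this output position is [7 -2 -6 / 8 -1 2]. Elementwise product with the kernel and sum: 7·-2 + -2·1 + -6·-2 + 8·1 + -1·-2 + 2·2.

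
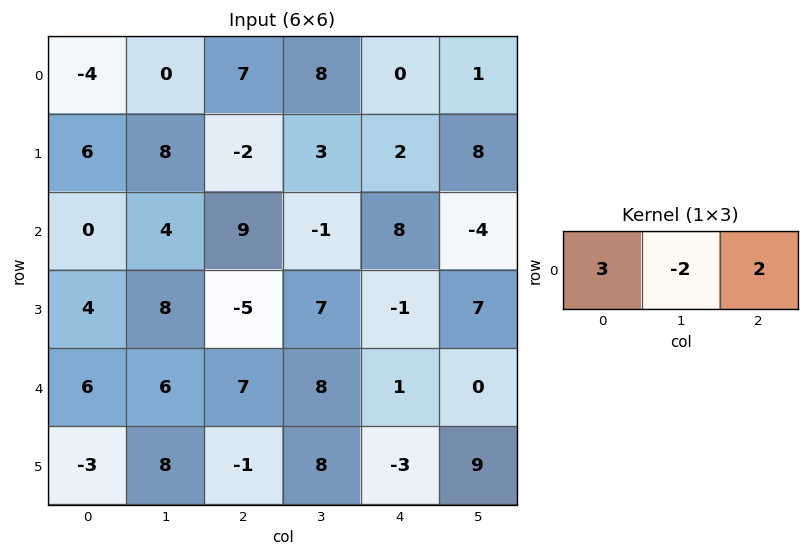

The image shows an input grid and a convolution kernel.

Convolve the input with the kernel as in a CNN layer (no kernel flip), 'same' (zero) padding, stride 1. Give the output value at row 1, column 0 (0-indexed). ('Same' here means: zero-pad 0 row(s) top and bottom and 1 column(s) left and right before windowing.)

4

The receptive field on the zero-padded input at this output position is [0 6 8]. Elementwise product with the kernel and sum: 0·3 + 6·-2 + 8·2.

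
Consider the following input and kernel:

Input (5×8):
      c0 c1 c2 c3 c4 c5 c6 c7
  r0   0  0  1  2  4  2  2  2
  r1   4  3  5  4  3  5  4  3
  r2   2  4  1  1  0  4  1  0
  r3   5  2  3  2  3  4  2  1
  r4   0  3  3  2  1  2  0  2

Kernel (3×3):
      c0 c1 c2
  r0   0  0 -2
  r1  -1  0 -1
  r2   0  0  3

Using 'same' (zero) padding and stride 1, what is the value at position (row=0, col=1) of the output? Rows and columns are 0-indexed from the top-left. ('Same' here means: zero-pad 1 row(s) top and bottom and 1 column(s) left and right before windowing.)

14

The receptive field on the zero-padded input at this output position is [0 0 0 / 0 0 1 / 4 3 5]. Elementwise product with the kernel and sum: 0·-2 + 0·-1 + 1·-1 + 5·3.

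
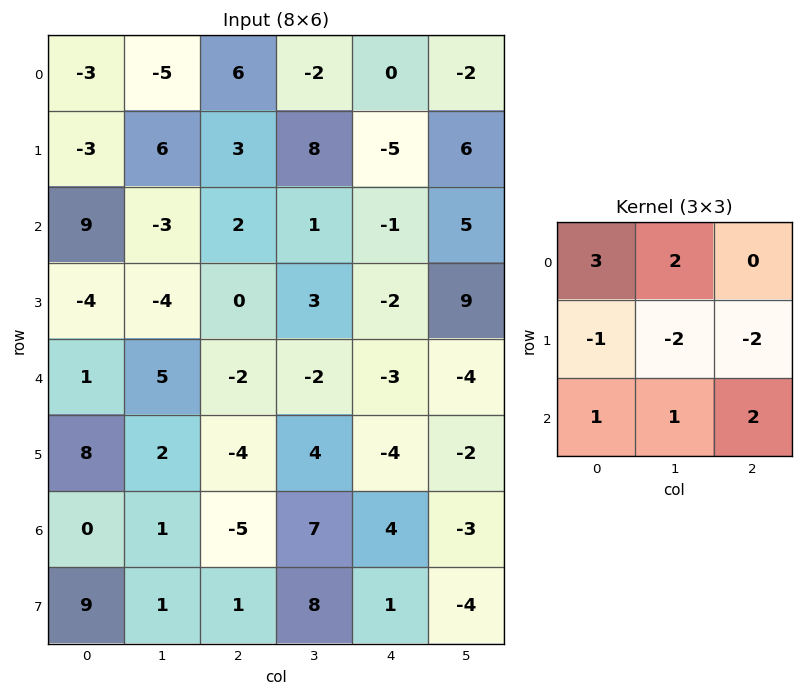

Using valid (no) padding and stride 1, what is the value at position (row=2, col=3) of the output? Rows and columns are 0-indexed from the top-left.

The receptive field on the input at this output position is [1 -1 5 / 3 -2 9 / -2 -3 -4]. Elementwise product with the kernel and sum: 1·3 + -1·2 + 3·-1 + -2·-2 + 9·-2 + -2·1 + -3·1 + -4·2.

-29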